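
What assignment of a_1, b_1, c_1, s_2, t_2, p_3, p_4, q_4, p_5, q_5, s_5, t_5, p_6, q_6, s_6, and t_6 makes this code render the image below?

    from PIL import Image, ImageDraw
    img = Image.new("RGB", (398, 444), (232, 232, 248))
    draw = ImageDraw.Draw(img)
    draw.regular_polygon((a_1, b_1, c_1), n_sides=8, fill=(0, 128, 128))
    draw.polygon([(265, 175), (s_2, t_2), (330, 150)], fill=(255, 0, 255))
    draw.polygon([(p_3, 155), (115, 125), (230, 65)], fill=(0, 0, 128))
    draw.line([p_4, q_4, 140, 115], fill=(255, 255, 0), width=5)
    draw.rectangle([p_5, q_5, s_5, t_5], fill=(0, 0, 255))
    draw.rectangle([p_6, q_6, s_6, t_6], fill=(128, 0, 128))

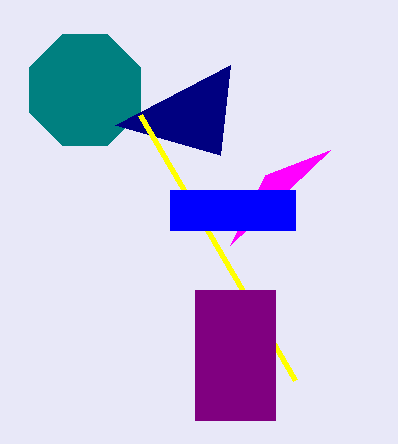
a_1 = 85
b_1 = 90
c_1 = 60
s_2 = 230
t_2 = 245
p_3 = 220
p_4 = 295
q_4 = 380
p_5 = 170
q_5 = 190
s_5 = 295
t_5 = 230
p_6 = 195
q_6 = 290
s_6 = 275
t_6 = 420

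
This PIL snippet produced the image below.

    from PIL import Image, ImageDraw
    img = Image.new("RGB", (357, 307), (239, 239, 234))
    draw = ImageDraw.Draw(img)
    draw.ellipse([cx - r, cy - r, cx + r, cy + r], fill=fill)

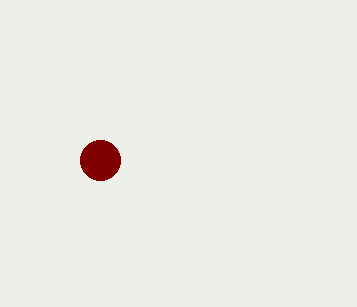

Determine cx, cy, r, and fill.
cx = 100; cy = 160; r = 20; fill = 'maroon'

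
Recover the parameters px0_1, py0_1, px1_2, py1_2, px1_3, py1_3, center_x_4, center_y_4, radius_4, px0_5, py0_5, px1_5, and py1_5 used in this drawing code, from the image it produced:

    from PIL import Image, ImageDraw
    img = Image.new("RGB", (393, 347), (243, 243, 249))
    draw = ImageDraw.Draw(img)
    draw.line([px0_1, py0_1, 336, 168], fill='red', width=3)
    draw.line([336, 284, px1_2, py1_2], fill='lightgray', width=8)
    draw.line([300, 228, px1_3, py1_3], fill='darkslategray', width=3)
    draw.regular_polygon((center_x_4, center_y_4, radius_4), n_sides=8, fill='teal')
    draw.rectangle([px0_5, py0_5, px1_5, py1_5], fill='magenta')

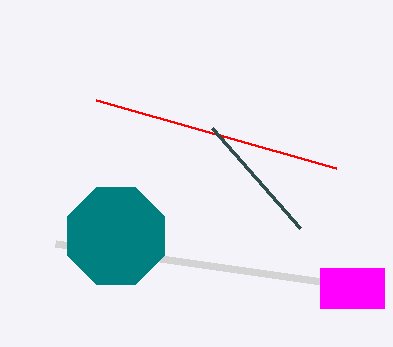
px0_1 = 96
py0_1 = 100
px1_2 = 56
py1_2 = 244
px1_3 = 212
py1_3 = 128
center_x_4 = 116
center_y_4 = 236
radius_4 = 52
px0_5 = 320
py0_5 = 268
px1_5 = 384
py1_5 = 308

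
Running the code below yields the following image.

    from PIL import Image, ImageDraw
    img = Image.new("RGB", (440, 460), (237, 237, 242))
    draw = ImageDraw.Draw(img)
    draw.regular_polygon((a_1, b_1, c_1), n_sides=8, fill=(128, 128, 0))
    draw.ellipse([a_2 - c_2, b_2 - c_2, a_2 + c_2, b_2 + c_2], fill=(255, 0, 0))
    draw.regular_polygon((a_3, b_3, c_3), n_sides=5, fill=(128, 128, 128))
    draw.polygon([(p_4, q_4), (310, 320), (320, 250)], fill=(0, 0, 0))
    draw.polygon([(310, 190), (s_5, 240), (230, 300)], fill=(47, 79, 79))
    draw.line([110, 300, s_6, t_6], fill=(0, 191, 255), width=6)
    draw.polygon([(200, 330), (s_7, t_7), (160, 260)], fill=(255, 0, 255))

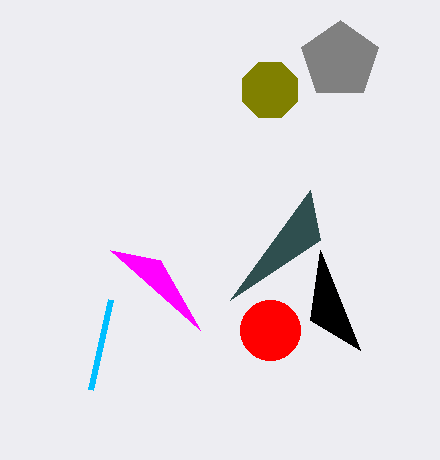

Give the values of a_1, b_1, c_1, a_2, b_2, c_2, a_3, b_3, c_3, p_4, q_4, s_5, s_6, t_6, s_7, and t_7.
a_1 = 270, b_1 = 90, c_1 = 30, a_2 = 270, b_2 = 330, c_2 = 30, a_3 = 340, b_3 = 60, c_3 = 40, p_4 = 360, q_4 = 350, s_5 = 320, s_6 = 90, t_6 = 390, s_7 = 110, t_7 = 250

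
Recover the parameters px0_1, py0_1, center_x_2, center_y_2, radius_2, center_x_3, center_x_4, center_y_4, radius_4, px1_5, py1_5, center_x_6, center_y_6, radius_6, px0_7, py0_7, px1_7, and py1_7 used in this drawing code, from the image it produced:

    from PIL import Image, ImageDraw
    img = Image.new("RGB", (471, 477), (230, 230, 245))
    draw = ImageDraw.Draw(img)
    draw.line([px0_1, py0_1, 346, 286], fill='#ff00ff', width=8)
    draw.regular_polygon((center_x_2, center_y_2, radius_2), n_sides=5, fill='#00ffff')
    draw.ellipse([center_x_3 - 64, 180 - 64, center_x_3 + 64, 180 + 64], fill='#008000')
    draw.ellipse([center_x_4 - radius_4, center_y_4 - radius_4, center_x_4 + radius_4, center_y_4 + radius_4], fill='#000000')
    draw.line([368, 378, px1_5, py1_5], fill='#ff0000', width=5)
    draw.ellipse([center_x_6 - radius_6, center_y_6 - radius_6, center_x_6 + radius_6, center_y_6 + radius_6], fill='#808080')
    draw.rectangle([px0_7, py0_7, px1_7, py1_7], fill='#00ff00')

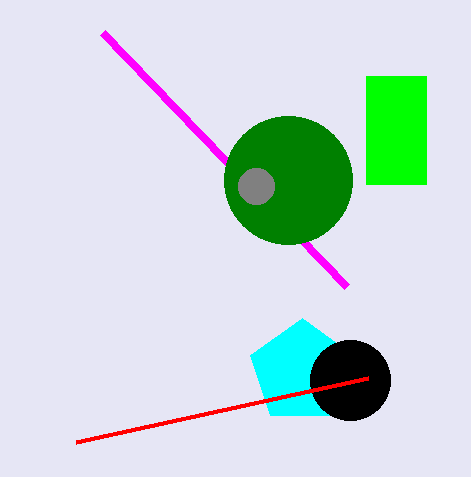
px0_1 = 102; py0_1 = 32; center_x_2 = 302; center_y_2 = 372; radius_2 = 54; center_x_3 = 288; center_x_4 = 350; center_y_4 = 380; radius_4 = 40; px1_5 = 76; py1_5 = 442; center_x_6 = 256; center_y_6 = 186; radius_6 = 18; px0_7 = 366; py0_7 = 76; px1_7 = 426; py1_7 = 184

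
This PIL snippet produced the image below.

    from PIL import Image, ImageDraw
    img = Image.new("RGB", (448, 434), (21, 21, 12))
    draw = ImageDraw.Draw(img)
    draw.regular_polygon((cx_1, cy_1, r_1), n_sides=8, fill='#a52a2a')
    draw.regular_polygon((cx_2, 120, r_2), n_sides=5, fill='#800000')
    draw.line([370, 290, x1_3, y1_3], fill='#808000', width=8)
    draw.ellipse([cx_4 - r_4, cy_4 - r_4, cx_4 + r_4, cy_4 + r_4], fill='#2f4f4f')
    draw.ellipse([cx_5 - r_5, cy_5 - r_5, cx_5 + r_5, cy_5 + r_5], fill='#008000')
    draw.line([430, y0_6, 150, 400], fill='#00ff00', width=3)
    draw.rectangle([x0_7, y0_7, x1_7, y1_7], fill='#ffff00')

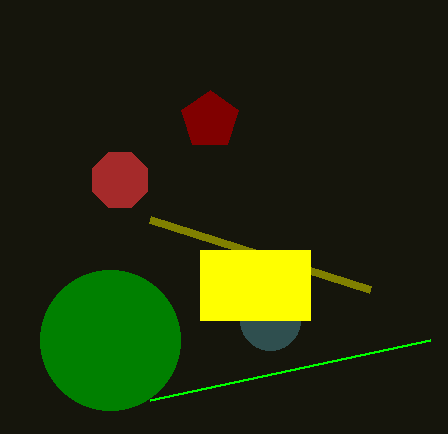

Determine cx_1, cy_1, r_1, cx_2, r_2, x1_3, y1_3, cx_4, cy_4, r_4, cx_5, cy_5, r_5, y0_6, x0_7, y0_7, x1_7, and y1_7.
cx_1 = 120; cy_1 = 180; r_1 = 30; cx_2 = 210; r_2 = 30; x1_3 = 150; y1_3 = 220; cx_4 = 270; cy_4 = 320; r_4 = 30; cx_5 = 110; cy_5 = 340; r_5 = 70; y0_6 = 340; x0_7 = 200; y0_7 = 250; x1_7 = 310; y1_7 = 320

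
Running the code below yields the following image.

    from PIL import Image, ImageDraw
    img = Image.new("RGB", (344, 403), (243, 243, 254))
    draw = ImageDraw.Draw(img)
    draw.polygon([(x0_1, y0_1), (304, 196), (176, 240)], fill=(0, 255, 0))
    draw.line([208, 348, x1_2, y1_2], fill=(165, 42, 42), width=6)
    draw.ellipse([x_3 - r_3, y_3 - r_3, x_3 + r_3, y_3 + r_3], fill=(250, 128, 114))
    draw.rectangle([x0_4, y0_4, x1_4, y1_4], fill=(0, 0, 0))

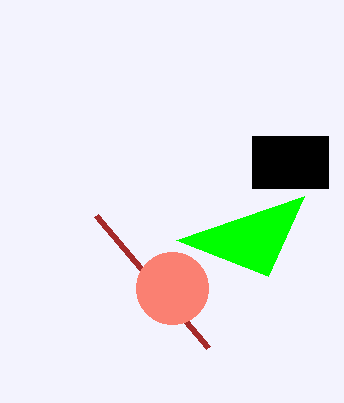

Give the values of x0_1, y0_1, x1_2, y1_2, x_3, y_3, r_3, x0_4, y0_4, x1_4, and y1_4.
x0_1 = 268, y0_1 = 276, x1_2 = 96, y1_2 = 216, x_3 = 172, y_3 = 288, r_3 = 36, x0_4 = 252, y0_4 = 136, x1_4 = 328, y1_4 = 188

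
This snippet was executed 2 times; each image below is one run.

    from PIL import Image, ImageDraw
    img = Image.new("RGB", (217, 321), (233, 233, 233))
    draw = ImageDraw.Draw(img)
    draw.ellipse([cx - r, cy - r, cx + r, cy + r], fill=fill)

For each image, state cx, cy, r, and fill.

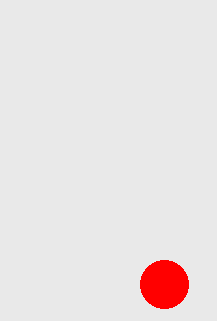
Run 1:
cx = 164, cy = 284, r = 24, fill = 'red'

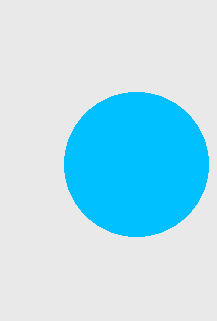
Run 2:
cx = 136, cy = 164, r = 72, fill = 'deepskyblue'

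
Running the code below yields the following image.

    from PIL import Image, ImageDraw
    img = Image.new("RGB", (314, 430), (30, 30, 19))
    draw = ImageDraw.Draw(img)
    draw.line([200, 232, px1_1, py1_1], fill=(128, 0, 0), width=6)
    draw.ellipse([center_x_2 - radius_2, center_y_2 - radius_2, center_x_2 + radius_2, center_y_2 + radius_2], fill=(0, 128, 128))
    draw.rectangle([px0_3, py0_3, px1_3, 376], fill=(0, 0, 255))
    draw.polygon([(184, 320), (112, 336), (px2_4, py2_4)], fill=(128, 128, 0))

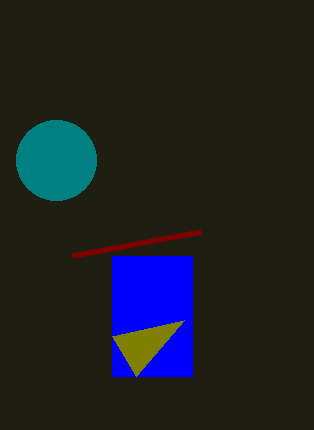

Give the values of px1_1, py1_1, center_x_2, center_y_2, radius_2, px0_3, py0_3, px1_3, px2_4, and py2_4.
px1_1 = 72
py1_1 = 256
center_x_2 = 56
center_y_2 = 160
radius_2 = 40
px0_3 = 112
py0_3 = 256
px1_3 = 192
px2_4 = 136
py2_4 = 376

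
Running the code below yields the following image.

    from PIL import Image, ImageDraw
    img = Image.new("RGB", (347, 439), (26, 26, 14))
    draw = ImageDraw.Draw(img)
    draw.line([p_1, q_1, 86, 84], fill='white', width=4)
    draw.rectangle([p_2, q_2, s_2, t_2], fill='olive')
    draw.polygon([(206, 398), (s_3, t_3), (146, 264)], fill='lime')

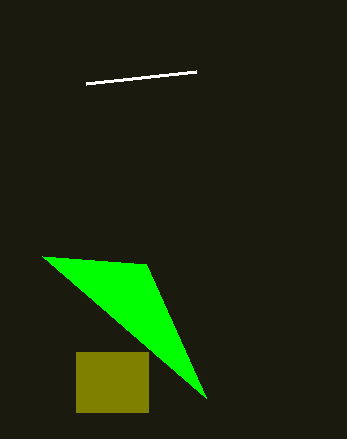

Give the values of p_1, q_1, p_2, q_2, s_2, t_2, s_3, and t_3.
p_1 = 196; q_1 = 72; p_2 = 76; q_2 = 352; s_2 = 148; t_2 = 412; s_3 = 42; t_3 = 256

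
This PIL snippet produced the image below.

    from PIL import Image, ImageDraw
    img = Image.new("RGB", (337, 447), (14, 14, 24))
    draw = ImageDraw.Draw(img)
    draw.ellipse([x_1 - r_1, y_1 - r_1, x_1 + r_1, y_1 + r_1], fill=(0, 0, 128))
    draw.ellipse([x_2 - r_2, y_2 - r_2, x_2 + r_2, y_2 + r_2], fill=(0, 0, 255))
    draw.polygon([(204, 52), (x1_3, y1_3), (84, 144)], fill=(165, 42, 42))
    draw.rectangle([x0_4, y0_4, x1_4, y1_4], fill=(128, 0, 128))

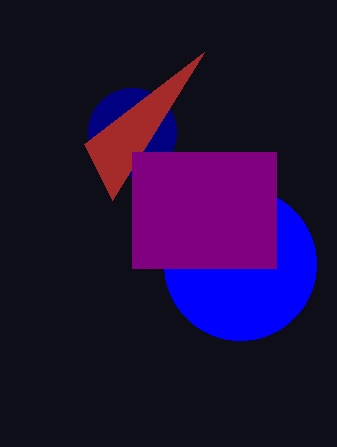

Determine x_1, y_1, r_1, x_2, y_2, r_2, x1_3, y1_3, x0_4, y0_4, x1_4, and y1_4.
x_1 = 132, y_1 = 132, r_1 = 44, x_2 = 240, y_2 = 264, r_2 = 76, x1_3 = 112, y1_3 = 200, x0_4 = 132, y0_4 = 152, x1_4 = 276, y1_4 = 268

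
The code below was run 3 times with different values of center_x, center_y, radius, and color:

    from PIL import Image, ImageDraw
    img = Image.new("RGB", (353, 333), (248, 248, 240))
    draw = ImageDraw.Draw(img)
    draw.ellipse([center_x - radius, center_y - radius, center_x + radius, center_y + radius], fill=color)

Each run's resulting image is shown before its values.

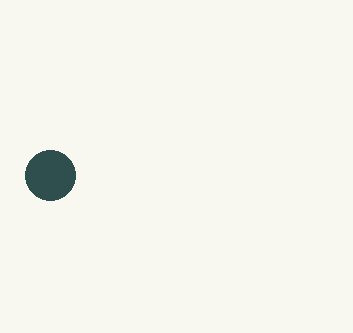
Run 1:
center_x = 50
center_y = 175
radius = 25
color = 'darkslategray'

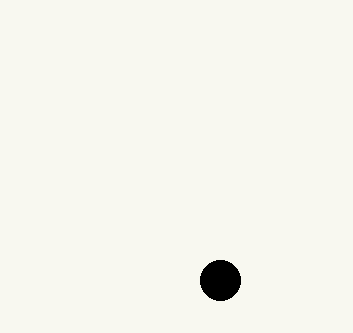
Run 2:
center_x = 220
center_y = 280
radius = 20
color = 'black'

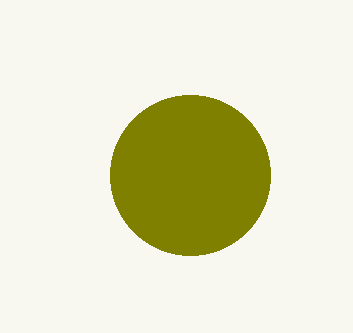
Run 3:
center_x = 190, center_y = 175, radius = 80, color = 'olive'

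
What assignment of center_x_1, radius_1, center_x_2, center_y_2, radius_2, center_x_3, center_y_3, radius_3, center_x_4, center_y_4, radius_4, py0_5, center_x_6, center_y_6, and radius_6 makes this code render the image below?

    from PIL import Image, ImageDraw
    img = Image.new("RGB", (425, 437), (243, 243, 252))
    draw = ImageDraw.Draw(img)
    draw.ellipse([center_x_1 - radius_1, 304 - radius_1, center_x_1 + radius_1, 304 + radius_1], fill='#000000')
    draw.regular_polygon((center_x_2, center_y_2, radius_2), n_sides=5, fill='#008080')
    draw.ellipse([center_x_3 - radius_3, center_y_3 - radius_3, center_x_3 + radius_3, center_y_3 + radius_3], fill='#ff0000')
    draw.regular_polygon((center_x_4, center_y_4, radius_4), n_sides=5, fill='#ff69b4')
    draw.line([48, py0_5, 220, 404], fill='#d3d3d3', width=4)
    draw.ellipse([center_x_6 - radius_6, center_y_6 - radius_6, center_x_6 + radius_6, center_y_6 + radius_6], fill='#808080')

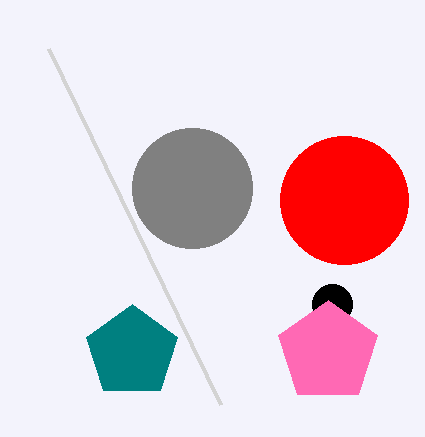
center_x_1 = 332, radius_1 = 20, center_x_2 = 132, center_y_2 = 352, radius_2 = 48, center_x_3 = 344, center_y_3 = 200, radius_3 = 64, center_x_4 = 328, center_y_4 = 352, radius_4 = 52, py0_5 = 48, center_x_6 = 192, center_y_6 = 188, radius_6 = 60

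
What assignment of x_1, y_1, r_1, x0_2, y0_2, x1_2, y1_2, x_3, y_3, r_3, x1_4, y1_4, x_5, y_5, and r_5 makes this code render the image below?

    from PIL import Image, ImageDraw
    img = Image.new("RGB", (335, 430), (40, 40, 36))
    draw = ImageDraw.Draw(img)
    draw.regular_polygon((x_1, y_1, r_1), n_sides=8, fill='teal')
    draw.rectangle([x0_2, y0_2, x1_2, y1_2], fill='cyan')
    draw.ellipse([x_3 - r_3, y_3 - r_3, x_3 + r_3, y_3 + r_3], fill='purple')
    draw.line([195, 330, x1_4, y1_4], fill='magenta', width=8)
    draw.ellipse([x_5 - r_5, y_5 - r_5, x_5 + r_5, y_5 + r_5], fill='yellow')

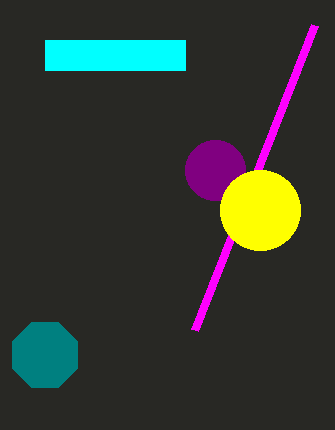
x_1 = 45; y_1 = 355; r_1 = 35; x0_2 = 45; y0_2 = 40; x1_2 = 185; y1_2 = 70; x_3 = 215; y_3 = 170; r_3 = 30; x1_4 = 315; y1_4 = 25; x_5 = 260; y_5 = 210; r_5 = 40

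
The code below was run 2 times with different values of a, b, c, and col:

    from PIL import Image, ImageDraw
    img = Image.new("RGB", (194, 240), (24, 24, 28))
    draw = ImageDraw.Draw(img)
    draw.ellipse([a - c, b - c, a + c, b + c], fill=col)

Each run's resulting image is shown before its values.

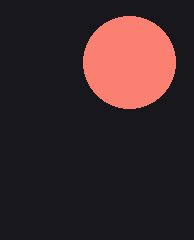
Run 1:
a = 129, b = 62, c = 46, col = 'salmon'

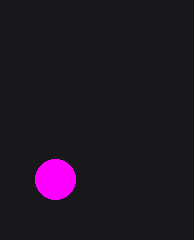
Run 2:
a = 55
b = 179
c = 20
col = 'magenta'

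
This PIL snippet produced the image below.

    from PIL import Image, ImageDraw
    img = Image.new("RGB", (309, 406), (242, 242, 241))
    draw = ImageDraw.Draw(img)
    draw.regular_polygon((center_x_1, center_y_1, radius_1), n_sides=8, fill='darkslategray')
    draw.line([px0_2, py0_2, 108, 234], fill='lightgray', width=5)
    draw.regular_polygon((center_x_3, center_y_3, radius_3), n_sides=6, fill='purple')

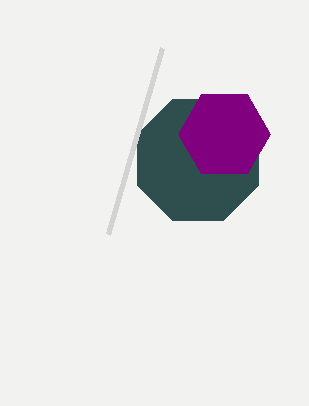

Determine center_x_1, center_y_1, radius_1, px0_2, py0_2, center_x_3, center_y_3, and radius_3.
center_x_1 = 198
center_y_1 = 160
radius_1 = 66
px0_2 = 162
py0_2 = 48
center_x_3 = 224
center_y_3 = 134
radius_3 = 46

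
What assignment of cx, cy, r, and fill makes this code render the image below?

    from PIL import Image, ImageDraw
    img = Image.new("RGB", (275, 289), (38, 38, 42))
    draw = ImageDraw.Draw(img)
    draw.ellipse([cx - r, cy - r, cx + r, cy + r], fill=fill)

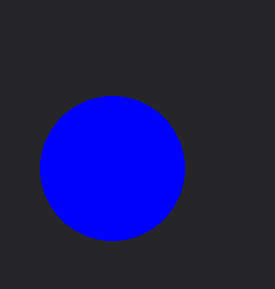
cx = 112, cy = 168, r = 72, fill = 'blue'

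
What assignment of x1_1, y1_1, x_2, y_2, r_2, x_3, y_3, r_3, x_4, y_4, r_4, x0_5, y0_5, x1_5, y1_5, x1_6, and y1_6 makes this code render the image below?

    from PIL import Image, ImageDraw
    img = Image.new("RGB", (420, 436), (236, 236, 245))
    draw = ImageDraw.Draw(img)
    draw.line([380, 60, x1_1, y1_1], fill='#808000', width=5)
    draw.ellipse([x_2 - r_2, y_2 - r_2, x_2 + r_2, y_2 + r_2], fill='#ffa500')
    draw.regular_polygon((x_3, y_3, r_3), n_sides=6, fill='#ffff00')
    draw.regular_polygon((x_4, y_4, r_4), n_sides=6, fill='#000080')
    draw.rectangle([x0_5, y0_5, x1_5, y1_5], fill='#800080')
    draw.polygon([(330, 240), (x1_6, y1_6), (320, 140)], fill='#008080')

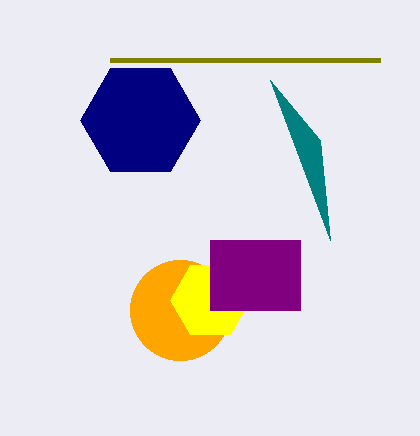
x1_1 = 110; y1_1 = 60; x_2 = 180; y_2 = 310; r_2 = 50; x_3 = 210; y_3 = 300; r_3 = 40; x_4 = 140; y_4 = 120; r_4 = 60; x0_5 = 210; y0_5 = 240; x1_5 = 300; y1_5 = 310; x1_6 = 270; y1_6 = 80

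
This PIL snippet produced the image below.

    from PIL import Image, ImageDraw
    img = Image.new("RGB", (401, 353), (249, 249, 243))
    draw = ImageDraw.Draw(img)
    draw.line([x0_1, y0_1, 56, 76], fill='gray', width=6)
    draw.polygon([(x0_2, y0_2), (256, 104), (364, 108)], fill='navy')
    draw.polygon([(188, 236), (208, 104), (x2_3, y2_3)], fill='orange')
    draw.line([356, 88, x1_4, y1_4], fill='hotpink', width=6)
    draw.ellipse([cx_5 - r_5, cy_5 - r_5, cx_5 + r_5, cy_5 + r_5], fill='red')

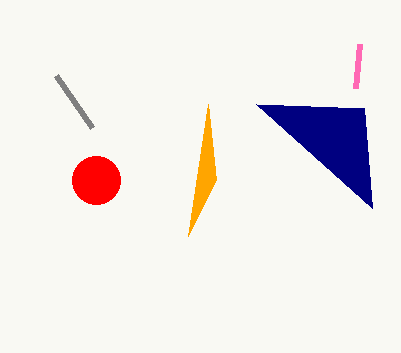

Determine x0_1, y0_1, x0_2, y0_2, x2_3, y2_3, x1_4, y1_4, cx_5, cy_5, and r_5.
x0_1 = 92
y0_1 = 128
x0_2 = 372
y0_2 = 208
x2_3 = 216
y2_3 = 180
x1_4 = 360
y1_4 = 44
cx_5 = 96
cy_5 = 180
r_5 = 24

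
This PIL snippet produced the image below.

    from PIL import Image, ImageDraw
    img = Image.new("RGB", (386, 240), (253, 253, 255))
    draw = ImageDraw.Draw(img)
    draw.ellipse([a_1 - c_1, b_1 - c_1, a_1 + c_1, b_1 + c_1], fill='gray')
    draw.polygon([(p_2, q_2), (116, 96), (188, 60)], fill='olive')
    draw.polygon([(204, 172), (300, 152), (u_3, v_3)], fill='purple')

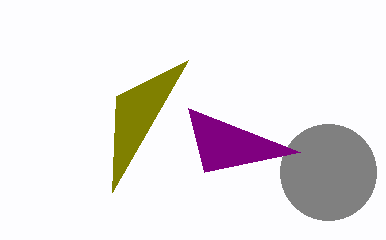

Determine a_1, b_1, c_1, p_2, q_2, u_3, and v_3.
a_1 = 328, b_1 = 172, c_1 = 48, p_2 = 112, q_2 = 192, u_3 = 188, v_3 = 108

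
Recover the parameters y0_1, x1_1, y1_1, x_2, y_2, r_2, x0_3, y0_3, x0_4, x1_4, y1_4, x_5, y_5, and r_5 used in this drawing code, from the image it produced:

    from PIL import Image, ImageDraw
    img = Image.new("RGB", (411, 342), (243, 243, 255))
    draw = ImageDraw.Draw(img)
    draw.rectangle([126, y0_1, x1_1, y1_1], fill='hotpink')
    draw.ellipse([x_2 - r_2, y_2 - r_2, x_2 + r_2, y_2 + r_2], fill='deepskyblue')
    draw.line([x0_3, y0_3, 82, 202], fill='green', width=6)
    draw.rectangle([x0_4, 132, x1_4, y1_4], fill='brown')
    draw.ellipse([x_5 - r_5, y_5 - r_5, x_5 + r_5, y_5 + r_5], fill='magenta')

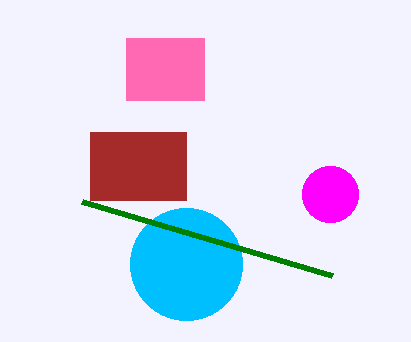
y0_1 = 38
x1_1 = 204
y1_1 = 100
x_2 = 186
y_2 = 264
r_2 = 56
x0_3 = 332
y0_3 = 276
x0_4 = 90
x1_4 = 186
y1_4 = 200
x_5 = 330
y_5 = 194
r_5 = 28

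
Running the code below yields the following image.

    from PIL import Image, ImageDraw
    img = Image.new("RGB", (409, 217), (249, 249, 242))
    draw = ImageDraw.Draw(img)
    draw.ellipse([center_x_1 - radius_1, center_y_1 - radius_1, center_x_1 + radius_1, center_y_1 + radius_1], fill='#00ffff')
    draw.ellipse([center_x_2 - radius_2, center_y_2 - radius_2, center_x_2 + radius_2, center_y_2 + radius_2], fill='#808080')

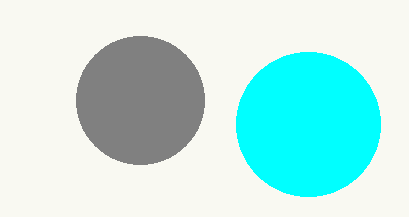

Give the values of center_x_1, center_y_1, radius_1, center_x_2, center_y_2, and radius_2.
center_x_1 = 308; center_y_1 = 124; radius_1 = 72; center_x_2 = 140; center_y_2 = 100; radius_2 = 64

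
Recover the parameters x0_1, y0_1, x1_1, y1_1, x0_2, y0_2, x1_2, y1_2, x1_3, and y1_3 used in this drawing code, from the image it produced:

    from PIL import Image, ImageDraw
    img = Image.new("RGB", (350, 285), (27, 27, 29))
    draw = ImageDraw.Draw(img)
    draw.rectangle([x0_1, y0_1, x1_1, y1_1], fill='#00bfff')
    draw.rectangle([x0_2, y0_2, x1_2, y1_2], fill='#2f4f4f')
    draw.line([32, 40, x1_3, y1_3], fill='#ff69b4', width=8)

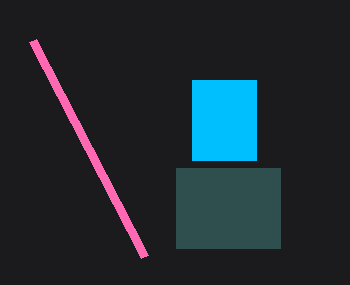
x0_1 = 192; y0_1 = 80; x1_1 = 256; y1_1 = 160; x0_2 = 176; y0_2 = 168; x1_2 = 280; y1_2 = 248; x1_3 = 144; y1_3 = 256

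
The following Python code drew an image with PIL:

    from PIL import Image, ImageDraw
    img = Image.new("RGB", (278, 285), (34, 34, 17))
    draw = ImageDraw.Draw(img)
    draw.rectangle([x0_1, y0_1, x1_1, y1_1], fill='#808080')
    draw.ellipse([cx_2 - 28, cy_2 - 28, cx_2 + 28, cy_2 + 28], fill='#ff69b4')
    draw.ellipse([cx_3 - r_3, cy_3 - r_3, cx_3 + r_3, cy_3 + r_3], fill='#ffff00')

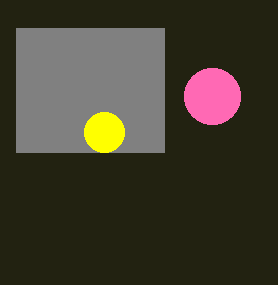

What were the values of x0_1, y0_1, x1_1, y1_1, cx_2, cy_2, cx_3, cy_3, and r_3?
x0_1 = 16; y0_1 = 28; x1_1 = 164; y1_1 = 152; cx_2 = 212; cy_2 = 96; cx_3 = 104; cy_3 = 132; r_3 = 20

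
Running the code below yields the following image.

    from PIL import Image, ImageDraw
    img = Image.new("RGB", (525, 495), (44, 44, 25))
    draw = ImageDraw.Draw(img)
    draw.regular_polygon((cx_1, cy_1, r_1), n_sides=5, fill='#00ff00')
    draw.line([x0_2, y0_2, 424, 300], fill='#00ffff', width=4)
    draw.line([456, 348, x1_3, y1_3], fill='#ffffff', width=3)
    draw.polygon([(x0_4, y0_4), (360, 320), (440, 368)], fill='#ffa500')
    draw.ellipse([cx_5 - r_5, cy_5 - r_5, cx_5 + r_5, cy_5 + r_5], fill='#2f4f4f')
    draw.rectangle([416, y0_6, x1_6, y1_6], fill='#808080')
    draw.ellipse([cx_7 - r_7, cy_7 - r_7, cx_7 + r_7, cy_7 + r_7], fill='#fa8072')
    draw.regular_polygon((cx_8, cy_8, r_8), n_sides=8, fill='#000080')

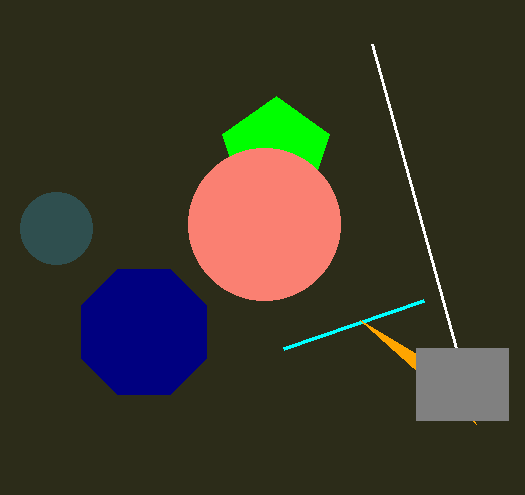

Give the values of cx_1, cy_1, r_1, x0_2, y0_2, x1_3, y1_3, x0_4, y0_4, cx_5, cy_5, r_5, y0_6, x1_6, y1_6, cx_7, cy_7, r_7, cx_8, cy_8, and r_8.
cx_1 = 276, cy_1 = 152, r_1 = 56, x0_2 = 284, y0_2 = 348, x1_3 = 372, y1_3 = 44, x0_4 = 476, y0_4 = 424, cx_5 = 56, cy_5 = 228, r_5 = 36, y0_6 = 348, x1_6 = 508, y1_6 = 420, cx_7 = 264, cy_7 = 224, r_7 = 76, cx_8 = 144, cy_8 = 332, r_8 = 68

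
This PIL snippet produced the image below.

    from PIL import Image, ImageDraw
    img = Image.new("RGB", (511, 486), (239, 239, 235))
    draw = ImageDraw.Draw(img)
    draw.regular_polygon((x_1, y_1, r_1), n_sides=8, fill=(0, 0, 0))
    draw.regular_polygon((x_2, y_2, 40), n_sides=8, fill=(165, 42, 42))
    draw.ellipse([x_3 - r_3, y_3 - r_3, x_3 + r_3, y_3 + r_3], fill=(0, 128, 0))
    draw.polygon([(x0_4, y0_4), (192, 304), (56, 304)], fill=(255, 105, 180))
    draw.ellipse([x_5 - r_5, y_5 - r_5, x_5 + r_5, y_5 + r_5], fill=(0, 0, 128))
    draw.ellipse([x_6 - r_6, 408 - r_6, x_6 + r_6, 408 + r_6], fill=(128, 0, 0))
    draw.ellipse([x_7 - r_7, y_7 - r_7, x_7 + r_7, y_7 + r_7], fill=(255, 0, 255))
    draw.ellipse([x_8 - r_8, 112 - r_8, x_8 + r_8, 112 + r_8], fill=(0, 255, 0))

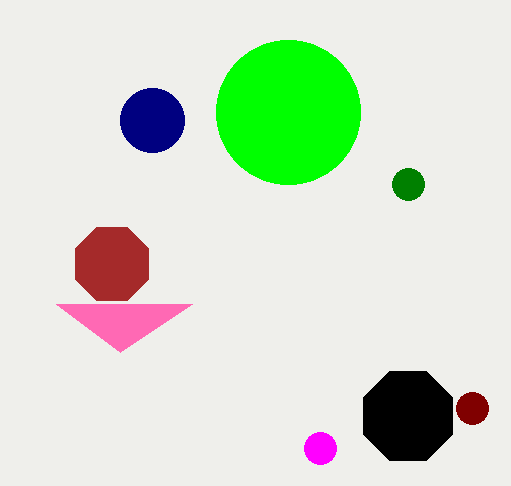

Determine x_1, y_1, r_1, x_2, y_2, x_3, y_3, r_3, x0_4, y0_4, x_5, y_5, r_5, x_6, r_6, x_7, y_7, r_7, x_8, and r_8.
x_1 = 408
y_1 = 416
r_1 = 48
x_2 = 112
y_2 = 264
x_3 = 408
y_3 = 184
r_3 = 16
x0_4 = 120
y0_4 = 352
x_5 = 152
y_5 = 120
r_5 = 32
x_6 = 472
r_6 = 16
x_7 = 320
y_7 = 448
r_7 = 16
x_8 = 288
r_8 = 72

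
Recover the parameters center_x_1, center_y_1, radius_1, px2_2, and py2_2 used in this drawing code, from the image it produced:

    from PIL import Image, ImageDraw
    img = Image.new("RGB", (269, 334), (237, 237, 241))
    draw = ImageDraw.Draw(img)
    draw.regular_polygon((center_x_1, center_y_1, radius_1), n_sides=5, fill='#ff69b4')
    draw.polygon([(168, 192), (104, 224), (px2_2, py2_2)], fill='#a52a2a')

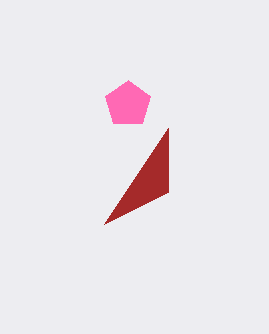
center_x_1 = 128
center_y_1 = 104
radius_1 = 24
px2_2 = 168
py2_2 = 128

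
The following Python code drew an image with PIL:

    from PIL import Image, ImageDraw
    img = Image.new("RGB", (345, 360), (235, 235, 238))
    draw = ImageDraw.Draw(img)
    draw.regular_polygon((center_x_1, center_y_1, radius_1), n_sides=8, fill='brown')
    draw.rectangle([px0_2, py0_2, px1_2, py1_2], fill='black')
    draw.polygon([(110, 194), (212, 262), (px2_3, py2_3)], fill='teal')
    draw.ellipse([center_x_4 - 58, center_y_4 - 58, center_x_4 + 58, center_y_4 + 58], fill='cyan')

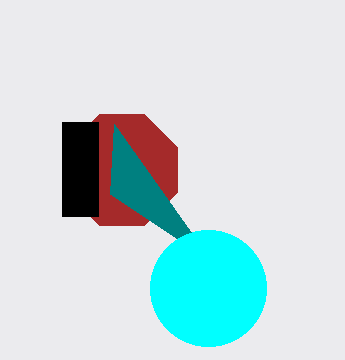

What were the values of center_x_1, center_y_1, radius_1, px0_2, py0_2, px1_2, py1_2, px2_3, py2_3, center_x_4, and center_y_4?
center_x_1 = 122, center_y_1 = 170, radius_1 = 60, px0_2 = 62, py0_2 = 122, px1_2 = 98, py1_2 = 216, px2_3 = 114, py2_3 = 124, center_x_4 = 208, center_y_4 = 288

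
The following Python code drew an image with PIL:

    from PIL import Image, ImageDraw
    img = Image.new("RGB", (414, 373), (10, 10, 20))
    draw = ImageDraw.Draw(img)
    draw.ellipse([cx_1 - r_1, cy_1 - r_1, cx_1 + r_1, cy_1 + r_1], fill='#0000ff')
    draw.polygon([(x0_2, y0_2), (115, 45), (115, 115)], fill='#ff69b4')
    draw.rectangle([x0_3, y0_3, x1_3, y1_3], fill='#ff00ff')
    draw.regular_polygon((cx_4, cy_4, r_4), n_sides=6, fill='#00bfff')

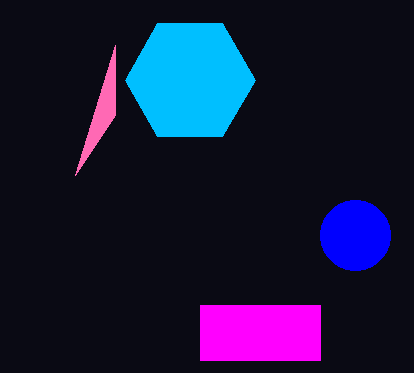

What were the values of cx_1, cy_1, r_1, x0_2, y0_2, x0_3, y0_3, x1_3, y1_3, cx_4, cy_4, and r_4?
cx_1 = 355, cy_1 = 235, r_1 = 35, x0_2 = 75, y0_2 = 175, x0_3 = 200, y0_3 = 305, x1_3 = 320, y1_3 = 360, cx_4 = 190, cy_4 = 80, r_4 = 65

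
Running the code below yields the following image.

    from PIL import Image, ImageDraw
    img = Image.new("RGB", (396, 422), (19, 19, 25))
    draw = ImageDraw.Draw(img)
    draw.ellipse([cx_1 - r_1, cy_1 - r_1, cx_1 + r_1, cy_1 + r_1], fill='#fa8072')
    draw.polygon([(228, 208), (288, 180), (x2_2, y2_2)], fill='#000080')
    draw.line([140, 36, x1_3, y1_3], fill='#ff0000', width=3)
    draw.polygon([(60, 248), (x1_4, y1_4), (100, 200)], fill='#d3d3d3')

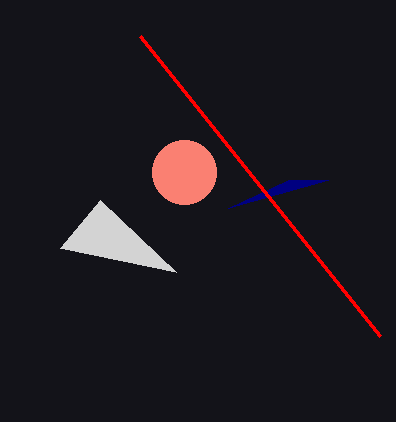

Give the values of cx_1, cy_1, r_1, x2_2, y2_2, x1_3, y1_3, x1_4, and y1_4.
cx_1 = 184, cy_1 = 172, r_1 = 32, x2_2 = 328, y2_2 = 180, x1_3 = 380, y1_3 = 336, x1_4 = 176, y1_4 = 272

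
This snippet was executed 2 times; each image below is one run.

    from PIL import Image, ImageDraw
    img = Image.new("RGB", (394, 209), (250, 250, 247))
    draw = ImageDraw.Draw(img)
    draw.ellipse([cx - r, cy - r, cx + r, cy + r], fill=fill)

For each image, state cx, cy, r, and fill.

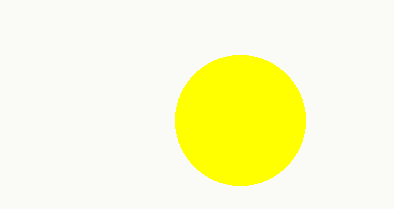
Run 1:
cx = 240, cy = 120, r = 65, fill = 'yellow'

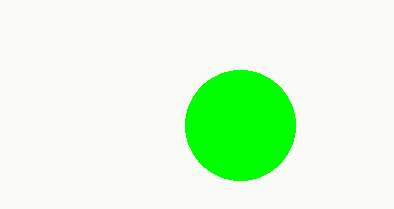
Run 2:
cx = 240
cy = 125
r = 55
fill = 'lime'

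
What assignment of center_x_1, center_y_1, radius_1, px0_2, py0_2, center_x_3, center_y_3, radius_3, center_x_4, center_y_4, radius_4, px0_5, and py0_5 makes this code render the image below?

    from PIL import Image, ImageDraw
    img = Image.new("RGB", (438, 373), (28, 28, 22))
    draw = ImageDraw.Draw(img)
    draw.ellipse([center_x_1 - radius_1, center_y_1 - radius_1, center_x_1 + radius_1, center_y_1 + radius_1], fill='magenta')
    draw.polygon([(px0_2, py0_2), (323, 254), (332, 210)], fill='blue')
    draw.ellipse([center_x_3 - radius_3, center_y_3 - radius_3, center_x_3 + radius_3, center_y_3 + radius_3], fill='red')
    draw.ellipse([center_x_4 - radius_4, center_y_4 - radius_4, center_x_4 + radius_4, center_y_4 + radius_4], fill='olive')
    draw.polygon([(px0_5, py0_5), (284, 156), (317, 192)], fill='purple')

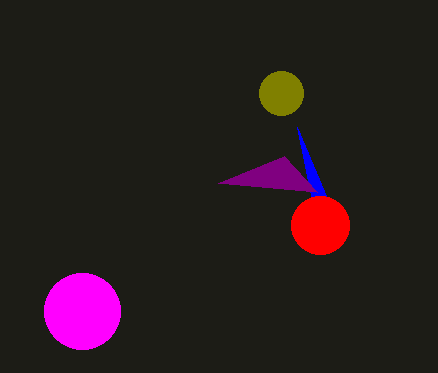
center_x_1 = 82, center_y_1 = 311, radius_1 = 38, px0_2 = 297, py0_2 = 127, center_x_3 = 320, center_y_3 = 225, radius_3 = 29, center_x_4 = 281, center_y_4 = 93, radius_4 = 22, px0_5 = 218, py0_5 = 183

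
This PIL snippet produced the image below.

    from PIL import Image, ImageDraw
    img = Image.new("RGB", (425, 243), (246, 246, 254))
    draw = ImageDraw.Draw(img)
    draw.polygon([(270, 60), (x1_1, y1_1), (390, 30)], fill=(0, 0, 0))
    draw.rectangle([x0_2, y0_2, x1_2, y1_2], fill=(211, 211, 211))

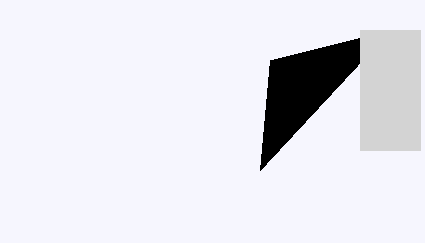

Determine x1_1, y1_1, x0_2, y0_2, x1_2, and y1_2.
x1_1 = 260; y1_1 = 170; x0_2 = 360; y0_2 = 30; x1_2 = 420; y1_2 = 150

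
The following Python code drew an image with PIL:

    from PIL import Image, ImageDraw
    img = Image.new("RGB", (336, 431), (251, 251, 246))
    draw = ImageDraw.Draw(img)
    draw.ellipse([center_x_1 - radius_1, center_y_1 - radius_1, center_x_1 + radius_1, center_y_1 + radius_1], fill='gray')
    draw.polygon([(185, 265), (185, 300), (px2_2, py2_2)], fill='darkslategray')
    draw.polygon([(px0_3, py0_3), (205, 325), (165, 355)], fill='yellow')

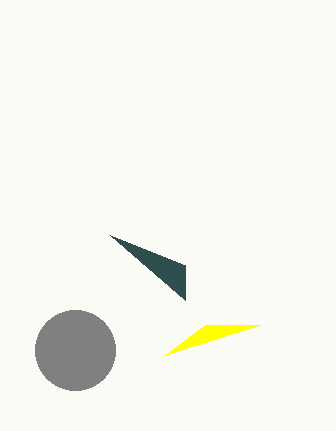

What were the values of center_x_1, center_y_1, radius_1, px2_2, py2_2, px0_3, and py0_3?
center_x_1 = 75; center_y_1 = 350; radius_1 = 40; px2_2 = 110; py2_2 = 235; px0_3 = 260; py0_3 = 325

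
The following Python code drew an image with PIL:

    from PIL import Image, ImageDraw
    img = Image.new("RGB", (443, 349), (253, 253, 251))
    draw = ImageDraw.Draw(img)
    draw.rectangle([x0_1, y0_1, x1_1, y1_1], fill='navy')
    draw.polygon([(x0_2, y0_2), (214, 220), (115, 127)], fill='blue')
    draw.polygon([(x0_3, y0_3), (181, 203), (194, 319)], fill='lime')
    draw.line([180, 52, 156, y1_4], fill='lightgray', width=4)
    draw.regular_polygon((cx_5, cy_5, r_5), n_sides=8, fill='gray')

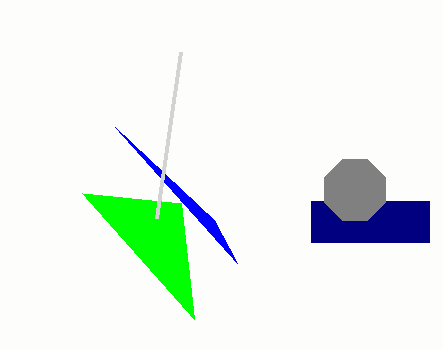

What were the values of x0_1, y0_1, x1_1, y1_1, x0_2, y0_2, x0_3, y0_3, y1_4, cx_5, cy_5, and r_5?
x0_1 = 311
y0_1 = 201
x1_1 = 429
y1_1 = 242
x0_2 = 237
y0_2 = 263
x0_3 = 82
y0_3 = 193
y1_4 = 218
cx_5 = 355
cy_5 = 190
r_5 = 33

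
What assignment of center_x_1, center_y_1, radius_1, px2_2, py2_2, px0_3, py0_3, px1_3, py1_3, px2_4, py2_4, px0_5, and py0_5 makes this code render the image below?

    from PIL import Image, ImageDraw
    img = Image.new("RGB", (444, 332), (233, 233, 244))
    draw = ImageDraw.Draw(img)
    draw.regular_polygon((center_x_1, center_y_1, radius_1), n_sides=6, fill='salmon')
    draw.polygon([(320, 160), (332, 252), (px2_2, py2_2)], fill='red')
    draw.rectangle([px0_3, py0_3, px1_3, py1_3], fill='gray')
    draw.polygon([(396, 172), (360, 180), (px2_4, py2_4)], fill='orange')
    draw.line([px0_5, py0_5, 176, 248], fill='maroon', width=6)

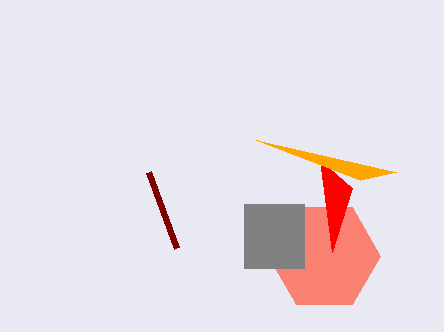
center_x_1 = 324, center_y_1 = 256, radius_1 = 56, px2_2 = 352, py2_2 = 188, px0_3 = 244, py0_3 = 204, px1_3 = 304, py1_3 = 268, px2_4 = 256, py2_4 = 140, px0_5 = 148, py0_5 = 172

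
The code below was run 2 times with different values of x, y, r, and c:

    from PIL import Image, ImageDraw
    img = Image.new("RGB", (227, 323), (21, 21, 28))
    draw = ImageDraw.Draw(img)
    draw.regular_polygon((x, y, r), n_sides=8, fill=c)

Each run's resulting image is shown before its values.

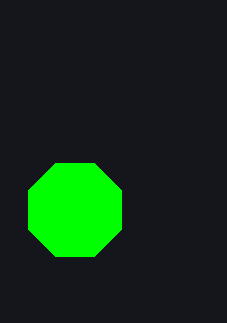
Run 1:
x = 75; y = 210; r = 50; c = 'lime'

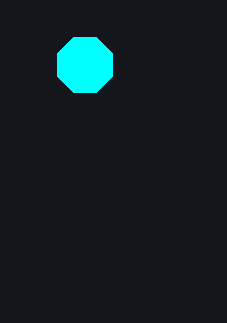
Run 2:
x = 85; y = 65; r = 30; c = 'cyan'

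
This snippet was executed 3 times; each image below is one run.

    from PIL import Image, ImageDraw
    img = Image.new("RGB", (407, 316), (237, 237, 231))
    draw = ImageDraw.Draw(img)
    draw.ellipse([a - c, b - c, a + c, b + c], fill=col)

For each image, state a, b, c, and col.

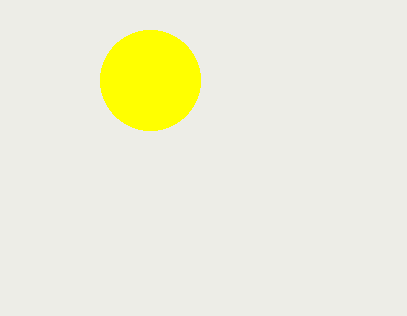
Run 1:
a = 150; b = 80; c = 50; col = 'yellow'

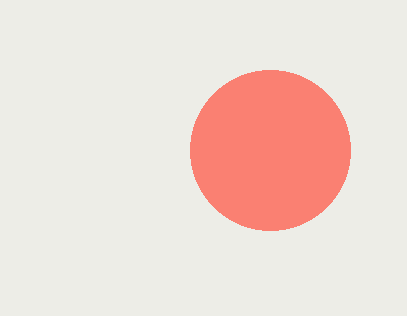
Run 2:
a = 270, b = 150, c = 80, col = 'salmon'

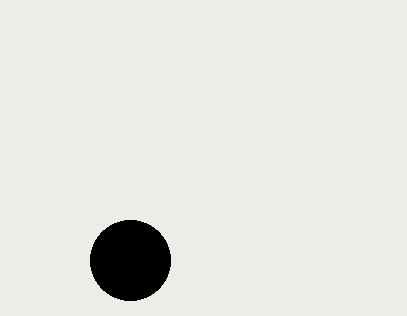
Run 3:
a = 130; b = 260; c = 40; col = 'black'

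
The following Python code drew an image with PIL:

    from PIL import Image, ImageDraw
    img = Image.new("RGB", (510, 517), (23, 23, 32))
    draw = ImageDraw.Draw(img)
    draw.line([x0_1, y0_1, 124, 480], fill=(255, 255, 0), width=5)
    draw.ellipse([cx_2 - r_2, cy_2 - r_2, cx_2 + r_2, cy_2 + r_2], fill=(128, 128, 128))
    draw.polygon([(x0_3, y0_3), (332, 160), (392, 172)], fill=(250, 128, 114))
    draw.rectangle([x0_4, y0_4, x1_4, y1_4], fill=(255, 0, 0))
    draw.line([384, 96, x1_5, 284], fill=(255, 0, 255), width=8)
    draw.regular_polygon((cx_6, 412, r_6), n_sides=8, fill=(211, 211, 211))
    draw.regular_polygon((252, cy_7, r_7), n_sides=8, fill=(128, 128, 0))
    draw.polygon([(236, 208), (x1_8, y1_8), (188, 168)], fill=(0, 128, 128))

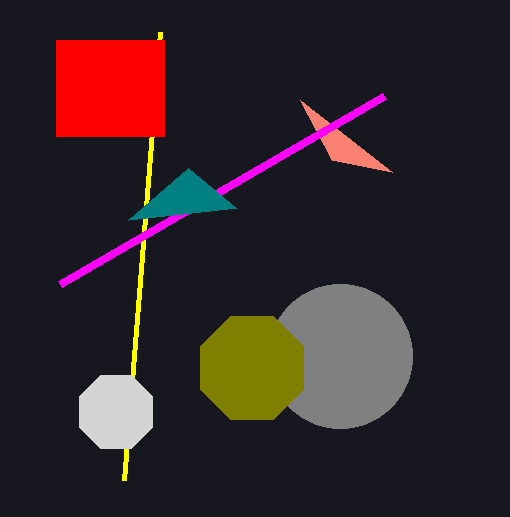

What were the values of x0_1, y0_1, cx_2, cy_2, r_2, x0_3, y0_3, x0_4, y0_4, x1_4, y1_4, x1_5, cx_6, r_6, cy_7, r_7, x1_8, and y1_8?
x0_1 = 160; y0_1 = 32; cx_2 = 340; cy_2 = 356; r_2 = 72; x0_3 = 300; y0_3 = 100; x0_4 = 56; y0_4 = 40; x1_4 = 164; y1_4 = 136; x1_5 = 60; cx_6 = 116; r_6 = 40; cy_7 = 368; r_7 = 56; x1_8 = 128; y1_8 = 220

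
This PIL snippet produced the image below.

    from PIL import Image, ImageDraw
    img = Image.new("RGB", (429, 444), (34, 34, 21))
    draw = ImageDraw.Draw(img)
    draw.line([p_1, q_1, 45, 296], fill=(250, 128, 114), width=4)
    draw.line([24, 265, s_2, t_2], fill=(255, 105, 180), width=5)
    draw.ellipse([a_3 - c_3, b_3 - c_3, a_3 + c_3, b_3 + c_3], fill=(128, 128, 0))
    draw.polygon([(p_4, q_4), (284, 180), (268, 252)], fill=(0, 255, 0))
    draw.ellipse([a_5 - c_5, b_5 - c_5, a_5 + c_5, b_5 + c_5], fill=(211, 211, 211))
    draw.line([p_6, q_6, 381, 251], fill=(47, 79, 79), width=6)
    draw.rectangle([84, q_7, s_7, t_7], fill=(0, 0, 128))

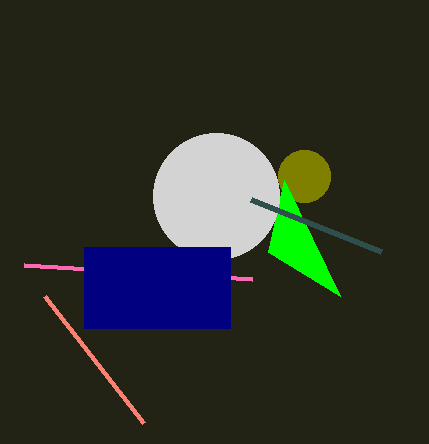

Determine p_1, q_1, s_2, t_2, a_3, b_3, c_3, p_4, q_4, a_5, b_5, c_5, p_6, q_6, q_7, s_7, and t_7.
p_1 = 144, q_1 = 423, s_2 = 252, t_2 = 279, a_3 = 304, b_3 = 176, c_3 = 26, p_4 = 340, q_4 = 296, a_5 = 216, b_5 = 196, c_5 = 63, p_6 = 251, q_6 = 199, q_7 = 247, s_7 = 230, t_7 = 328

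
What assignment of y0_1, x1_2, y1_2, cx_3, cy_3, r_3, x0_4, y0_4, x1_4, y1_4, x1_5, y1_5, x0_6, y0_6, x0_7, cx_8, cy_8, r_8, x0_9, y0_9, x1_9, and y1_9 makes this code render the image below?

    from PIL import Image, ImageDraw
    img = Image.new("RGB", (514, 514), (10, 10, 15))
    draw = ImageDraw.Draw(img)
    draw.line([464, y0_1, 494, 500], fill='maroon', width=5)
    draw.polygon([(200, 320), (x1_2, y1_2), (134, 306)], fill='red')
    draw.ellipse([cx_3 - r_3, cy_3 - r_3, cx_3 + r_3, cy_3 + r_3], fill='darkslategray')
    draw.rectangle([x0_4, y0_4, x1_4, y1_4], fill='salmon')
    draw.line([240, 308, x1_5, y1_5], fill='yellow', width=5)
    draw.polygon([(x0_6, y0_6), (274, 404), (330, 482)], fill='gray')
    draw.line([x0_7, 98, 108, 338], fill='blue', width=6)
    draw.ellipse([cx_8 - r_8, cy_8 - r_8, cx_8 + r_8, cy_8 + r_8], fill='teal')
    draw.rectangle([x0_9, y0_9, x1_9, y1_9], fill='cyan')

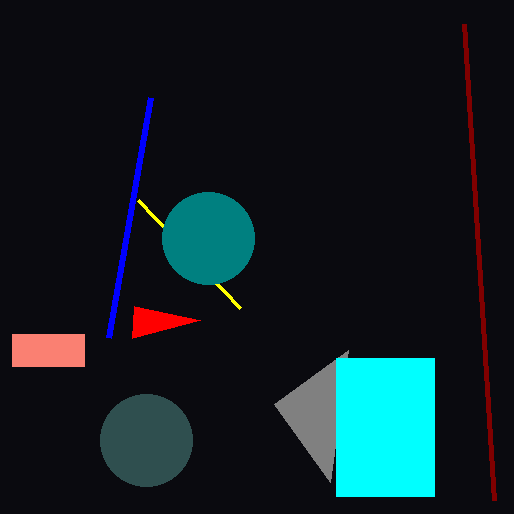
y0_1 = 24
x1_2 = 132
y1_2 = 338
cx_3 = 146
cy_3 = 440
r_3 = 46
x0_4 = 12
y0_4 = 334
x1_4 = 84
y1_4 = 366
x1_5 = 138
y1_5 = 200
x0_6 = 348
y0_6 = 350
x0_7 = 150
cx_8 = 208
cy_8 = 238
r_8 = 46
x0_9 = 336
y0_9 = 358
x1_9 = 434
y1_9 = 496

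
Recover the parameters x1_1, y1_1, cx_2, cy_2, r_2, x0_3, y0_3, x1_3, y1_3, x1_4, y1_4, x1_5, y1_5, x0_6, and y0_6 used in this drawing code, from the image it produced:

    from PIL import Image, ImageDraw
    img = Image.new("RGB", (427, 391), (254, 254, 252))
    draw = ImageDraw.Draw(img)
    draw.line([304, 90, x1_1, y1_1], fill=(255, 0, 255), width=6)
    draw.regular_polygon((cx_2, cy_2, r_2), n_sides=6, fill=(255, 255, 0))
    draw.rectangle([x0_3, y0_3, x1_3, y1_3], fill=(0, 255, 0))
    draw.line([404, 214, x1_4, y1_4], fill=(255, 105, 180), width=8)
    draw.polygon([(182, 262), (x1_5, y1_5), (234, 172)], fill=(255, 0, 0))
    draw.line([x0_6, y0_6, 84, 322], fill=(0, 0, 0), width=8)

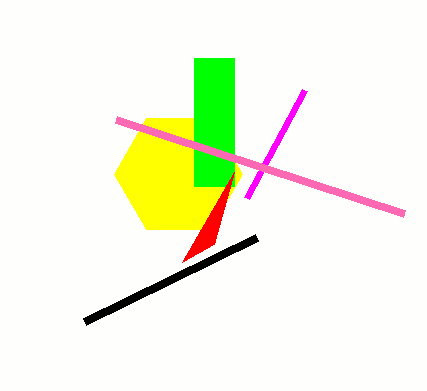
x1_1 = 246
y1_1 = 198
cx_2 = 178
cy_2 = 174
r_2 = 64
x0_3 = 194
y0_3 = 58
x1_3 = 234
y1_3 = 186
x1_4 = 116
y1_4 = 120
x1_5 = 214
y1_5 = 244
x0_6 = 256
y0_6 = 238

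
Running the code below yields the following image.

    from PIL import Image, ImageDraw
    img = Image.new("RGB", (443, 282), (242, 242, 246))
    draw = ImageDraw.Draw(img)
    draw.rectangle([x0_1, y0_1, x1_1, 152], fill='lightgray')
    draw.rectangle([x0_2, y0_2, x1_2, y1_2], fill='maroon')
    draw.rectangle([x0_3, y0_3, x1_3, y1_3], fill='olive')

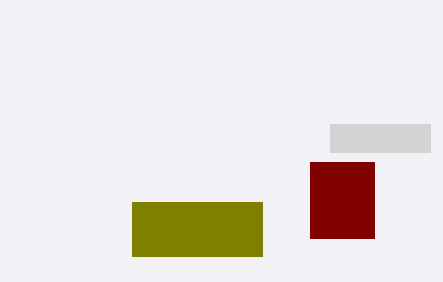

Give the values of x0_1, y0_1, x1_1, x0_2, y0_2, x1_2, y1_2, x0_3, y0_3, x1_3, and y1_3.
x0_1 = 330, y0_1 = 124, x1_1 = 430, x0_2 = 310, y0_2 = 162, x1_2 = 374, y1_2 = 238, x0_3 = 132, y0_3 = 202, x1_3 = 262, y1_3 = 256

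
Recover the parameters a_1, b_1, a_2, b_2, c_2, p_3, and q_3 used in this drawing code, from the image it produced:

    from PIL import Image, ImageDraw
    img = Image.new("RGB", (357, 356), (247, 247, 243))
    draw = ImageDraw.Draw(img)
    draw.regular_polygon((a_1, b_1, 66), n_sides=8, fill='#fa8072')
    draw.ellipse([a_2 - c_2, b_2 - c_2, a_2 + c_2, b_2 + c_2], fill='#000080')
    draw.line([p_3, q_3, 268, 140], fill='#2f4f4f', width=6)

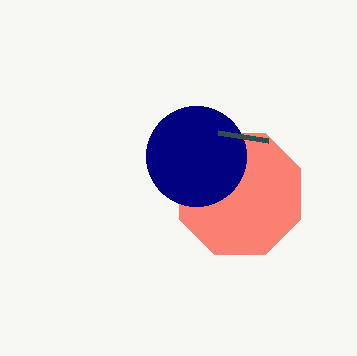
a_1 = 240; b_1 = 194; a_2 = 196; b_2 = 156; c_2 = 50; p_3 = 218; q_3 = 132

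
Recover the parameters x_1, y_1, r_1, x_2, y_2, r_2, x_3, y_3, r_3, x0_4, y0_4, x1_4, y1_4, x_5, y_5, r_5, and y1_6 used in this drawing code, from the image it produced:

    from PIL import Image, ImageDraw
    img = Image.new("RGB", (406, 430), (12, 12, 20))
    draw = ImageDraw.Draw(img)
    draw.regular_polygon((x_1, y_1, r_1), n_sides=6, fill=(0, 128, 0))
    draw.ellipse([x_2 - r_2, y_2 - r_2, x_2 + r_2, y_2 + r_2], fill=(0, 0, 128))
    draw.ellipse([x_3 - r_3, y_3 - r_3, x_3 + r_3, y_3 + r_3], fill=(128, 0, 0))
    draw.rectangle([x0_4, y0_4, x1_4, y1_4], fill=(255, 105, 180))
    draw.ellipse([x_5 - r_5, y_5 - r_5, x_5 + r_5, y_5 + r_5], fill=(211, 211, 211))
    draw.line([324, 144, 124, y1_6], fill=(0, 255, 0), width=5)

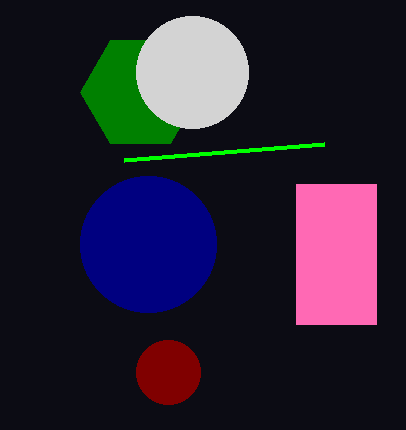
x_1 = 140, y_1 = 92, r_1 = 60, x_2 = 148, y_2 = 244, r_2 = 68, x_3 = 168, y_3 = 372, r_3 = 32, x0_4 = 296, y0_4 = 184, x1_4 = 376, y1_4 = 324, x_5 = 192, y_5 = 72, r_5 = 56, y1_6 = 160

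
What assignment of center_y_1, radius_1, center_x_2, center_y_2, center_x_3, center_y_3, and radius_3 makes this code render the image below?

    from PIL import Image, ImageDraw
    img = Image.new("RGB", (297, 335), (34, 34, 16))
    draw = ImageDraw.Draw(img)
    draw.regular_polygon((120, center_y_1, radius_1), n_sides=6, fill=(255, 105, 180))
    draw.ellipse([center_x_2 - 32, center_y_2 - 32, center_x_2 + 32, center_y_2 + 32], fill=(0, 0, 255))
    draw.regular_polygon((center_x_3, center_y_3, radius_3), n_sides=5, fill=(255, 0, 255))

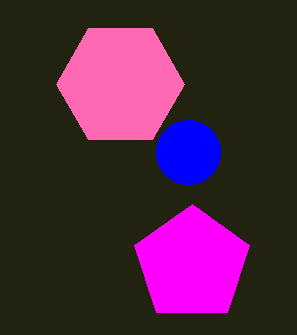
center_y_1 = 84; radius_1 = 64; center_x_2 = 188; center_y_2 = 152; center_x_3 = 192; center_y_3 = 264; radius_3 = 60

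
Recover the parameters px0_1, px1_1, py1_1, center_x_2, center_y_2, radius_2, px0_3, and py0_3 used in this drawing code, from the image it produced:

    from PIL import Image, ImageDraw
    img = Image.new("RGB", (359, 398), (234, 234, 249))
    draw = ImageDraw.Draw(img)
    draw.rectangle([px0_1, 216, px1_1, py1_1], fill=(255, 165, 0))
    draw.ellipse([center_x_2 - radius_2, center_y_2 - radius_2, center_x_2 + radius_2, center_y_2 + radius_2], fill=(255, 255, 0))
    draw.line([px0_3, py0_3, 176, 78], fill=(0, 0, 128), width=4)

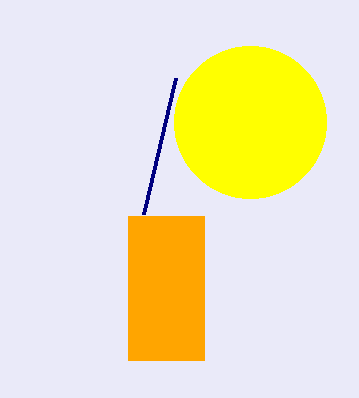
px0_1 = 128
px1_1 = 204
py1_1 = 360
center_x_2 = 250
center_y_2 = 122
radius_2 = 76
px0_3 = 144
py0_3 = 214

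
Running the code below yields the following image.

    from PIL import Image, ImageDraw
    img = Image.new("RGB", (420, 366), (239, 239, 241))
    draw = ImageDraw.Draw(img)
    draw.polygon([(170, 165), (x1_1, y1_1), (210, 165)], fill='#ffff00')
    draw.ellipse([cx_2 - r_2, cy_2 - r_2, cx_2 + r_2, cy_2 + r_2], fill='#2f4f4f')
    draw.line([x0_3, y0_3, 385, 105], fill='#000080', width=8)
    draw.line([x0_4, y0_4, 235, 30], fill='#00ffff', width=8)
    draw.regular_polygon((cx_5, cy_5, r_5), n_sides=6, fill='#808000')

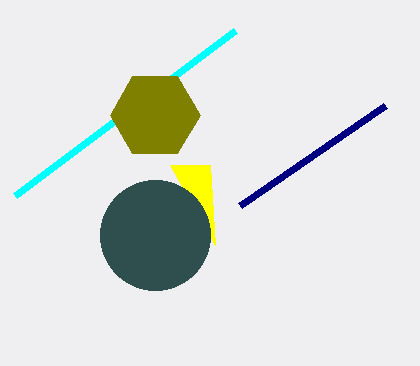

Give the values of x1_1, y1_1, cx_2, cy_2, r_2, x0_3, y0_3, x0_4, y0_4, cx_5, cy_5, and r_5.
x1_1 = 215
y1_1 = 245
cx_2 = 155
cy_2 = 235
r_2 = 55
x0_3 = 240
y0_3 = 205
x0_4 = 15
y0_4 = 195
cx_5 = 155
cy_5 = 115
r_5 = 45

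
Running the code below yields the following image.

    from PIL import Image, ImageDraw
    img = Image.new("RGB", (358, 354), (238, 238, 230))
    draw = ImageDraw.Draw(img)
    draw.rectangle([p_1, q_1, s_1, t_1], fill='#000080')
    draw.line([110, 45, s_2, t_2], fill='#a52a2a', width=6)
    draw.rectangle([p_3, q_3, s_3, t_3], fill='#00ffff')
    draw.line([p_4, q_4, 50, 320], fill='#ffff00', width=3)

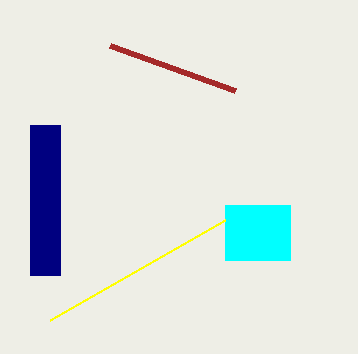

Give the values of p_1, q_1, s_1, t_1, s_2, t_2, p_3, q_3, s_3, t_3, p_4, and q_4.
p_1 = 30; q_1 = 125; s_1 = 60; t_1 = 275; s_2 = 235; t_2 = 90; p_3 = 225; q_3 = 205; s_3 = 290; t_3 = 260; p_4 = 225; q_4 = 220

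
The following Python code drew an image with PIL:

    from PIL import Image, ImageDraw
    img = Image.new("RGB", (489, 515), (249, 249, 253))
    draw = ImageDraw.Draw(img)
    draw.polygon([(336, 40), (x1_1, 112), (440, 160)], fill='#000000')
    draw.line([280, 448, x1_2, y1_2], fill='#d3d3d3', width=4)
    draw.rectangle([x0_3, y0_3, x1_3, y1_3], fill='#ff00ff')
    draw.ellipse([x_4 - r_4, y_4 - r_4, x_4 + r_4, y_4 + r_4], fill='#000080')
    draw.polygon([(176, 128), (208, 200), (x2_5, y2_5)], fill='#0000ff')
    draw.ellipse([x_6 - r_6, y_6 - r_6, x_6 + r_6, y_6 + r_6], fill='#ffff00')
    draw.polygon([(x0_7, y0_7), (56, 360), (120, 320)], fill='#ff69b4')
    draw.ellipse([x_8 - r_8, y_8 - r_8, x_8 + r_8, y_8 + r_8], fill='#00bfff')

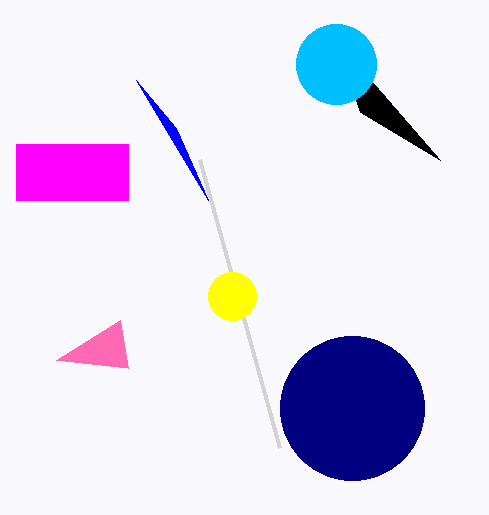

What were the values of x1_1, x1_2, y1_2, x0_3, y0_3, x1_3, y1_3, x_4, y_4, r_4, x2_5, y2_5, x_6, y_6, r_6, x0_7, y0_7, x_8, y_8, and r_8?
x1_1 = 360, x1_2 = 200, y1_2 = 160, x0_3 = 16, y0_3 = 144, x1_3 = 128, y1_3 = 200, x_4 = 352, y_4 = 408, r_4 = 72, x2_5 = 136, y2_5 = 80, x_6 = 232, y_6 = 296, r_6 = 24, x0_7 = 128, y0_7 = 368, x_8 = 336, y_8 = 64, r_8 = 40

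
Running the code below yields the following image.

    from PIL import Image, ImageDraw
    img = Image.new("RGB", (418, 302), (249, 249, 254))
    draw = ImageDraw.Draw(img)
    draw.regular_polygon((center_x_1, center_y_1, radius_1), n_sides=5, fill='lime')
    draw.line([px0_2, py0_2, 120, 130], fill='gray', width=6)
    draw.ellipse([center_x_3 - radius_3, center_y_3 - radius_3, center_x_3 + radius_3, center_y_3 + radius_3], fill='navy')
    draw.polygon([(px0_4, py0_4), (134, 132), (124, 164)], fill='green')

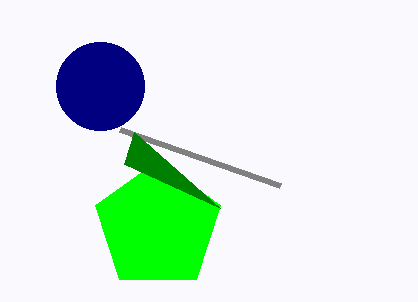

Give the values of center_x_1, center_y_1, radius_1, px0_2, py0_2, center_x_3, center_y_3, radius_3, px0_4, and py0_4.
center_x_1 = 158; center_y_1 = 226; radius_1 = 66; px0_2 = 280; py0_2 = 186; center_x_3 = 100; center_y_3 = 86; radius_3 = 44; px0_4 = 220; py0_4 = 208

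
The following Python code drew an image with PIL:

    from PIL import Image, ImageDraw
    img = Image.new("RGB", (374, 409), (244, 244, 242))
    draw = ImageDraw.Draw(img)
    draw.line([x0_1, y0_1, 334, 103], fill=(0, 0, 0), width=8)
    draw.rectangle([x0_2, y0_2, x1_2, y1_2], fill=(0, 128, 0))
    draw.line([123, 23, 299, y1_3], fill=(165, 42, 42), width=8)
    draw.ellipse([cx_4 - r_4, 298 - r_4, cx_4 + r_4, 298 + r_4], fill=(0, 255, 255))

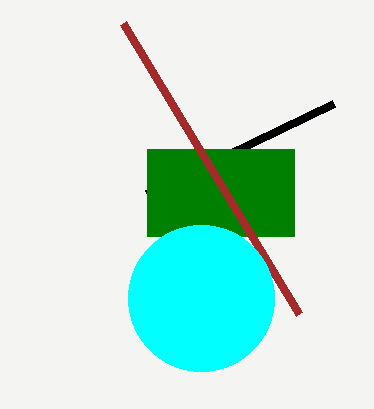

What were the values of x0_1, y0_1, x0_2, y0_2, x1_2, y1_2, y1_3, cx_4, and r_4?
x0_1 = 147
y0_1 = 193
x0_2 = 147
y0_2 = 149
x1_2 = 294
y1_2 = 236
y1_3 = 314
cx_4 = 201
r_4 = 73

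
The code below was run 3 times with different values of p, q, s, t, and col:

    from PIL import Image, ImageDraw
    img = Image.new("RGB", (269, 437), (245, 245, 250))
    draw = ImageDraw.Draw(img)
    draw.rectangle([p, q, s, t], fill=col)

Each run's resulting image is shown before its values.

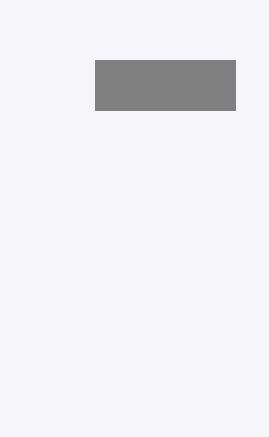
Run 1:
p = 95, q = 60, s = 235, t = 110, col = 'gray'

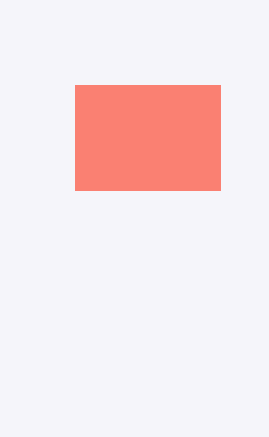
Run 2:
p = 75
q = 85
s = 220
t = 190
col = 'salmon'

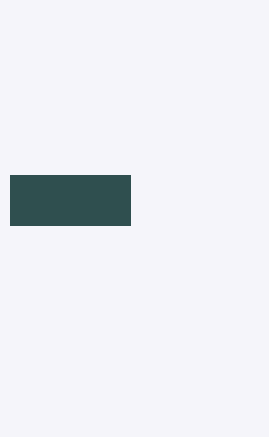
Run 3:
p = 10, q = 175, s = 130, t = 225, col = 'darkslategray'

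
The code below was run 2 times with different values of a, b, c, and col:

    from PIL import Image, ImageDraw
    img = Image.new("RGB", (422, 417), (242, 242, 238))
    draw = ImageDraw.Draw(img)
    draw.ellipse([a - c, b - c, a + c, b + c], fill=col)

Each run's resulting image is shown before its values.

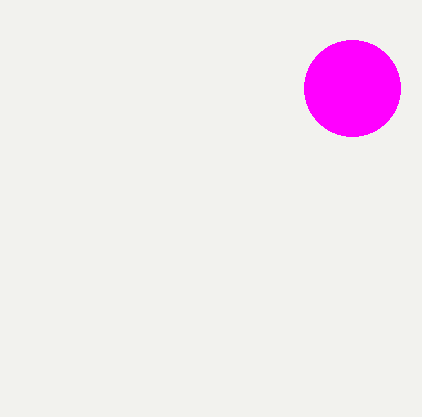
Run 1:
a = 352; b = 88; c = 48; col = 'magenta'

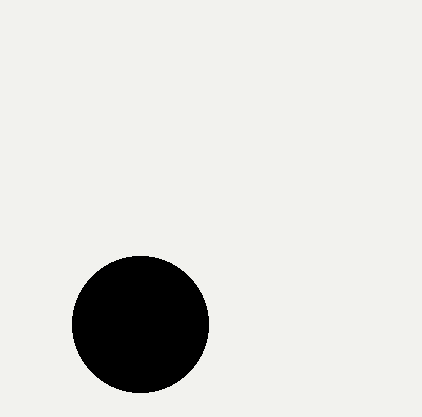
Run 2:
a = 140
b = 324
c = 68
col = 'black'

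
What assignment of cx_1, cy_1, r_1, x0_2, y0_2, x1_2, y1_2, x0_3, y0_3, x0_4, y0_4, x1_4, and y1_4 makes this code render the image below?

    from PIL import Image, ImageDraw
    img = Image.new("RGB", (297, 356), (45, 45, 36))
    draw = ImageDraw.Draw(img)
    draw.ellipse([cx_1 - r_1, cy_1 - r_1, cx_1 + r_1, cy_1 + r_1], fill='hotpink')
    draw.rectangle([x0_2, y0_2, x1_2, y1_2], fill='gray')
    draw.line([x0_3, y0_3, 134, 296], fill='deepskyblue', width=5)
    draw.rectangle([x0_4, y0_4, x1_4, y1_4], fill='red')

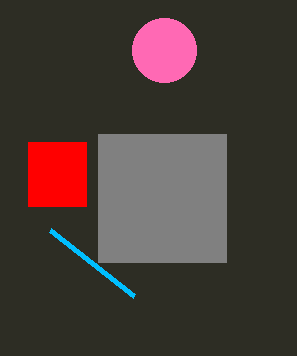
cx_1 = 164, cy_1 = 50, r_1 = 32, x0_2 = 98, y0_2 = 134, x1_2 = 226, y1_2 = 262, x0_3 = 50, y0_3 = 230, x0_4 = 28, y0_4 = 142, x1_4 = 86, y1_4 = 206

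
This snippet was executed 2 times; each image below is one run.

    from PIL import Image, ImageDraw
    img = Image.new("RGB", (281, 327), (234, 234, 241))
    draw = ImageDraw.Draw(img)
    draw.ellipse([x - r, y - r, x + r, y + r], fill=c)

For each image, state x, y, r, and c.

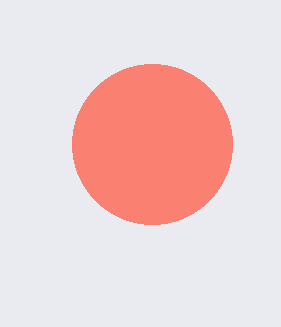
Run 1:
x = 152
y = 144
r = 80
c = 'salmon'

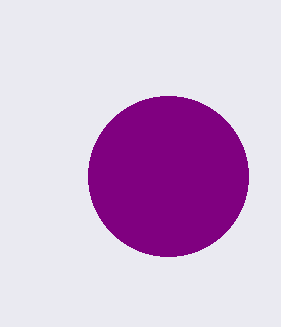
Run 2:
x = 168
y = 176
r = 80
c = 'purple'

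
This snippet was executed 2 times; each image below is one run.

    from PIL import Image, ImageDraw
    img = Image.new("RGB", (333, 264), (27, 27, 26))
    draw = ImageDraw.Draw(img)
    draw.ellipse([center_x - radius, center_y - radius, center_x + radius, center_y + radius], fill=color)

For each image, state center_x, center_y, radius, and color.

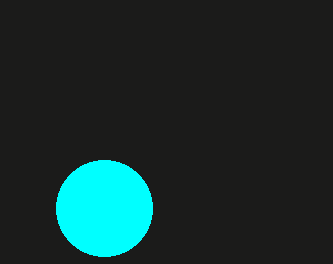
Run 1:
center_x = 104; center_y = 208; radius = 48; color = 'cyan'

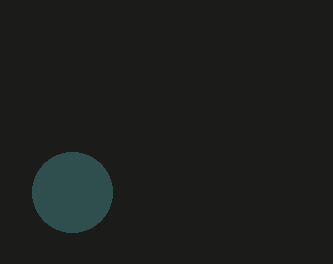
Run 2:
center_x = 72
center_y = 192
radius = 40
color = 'darkslategray'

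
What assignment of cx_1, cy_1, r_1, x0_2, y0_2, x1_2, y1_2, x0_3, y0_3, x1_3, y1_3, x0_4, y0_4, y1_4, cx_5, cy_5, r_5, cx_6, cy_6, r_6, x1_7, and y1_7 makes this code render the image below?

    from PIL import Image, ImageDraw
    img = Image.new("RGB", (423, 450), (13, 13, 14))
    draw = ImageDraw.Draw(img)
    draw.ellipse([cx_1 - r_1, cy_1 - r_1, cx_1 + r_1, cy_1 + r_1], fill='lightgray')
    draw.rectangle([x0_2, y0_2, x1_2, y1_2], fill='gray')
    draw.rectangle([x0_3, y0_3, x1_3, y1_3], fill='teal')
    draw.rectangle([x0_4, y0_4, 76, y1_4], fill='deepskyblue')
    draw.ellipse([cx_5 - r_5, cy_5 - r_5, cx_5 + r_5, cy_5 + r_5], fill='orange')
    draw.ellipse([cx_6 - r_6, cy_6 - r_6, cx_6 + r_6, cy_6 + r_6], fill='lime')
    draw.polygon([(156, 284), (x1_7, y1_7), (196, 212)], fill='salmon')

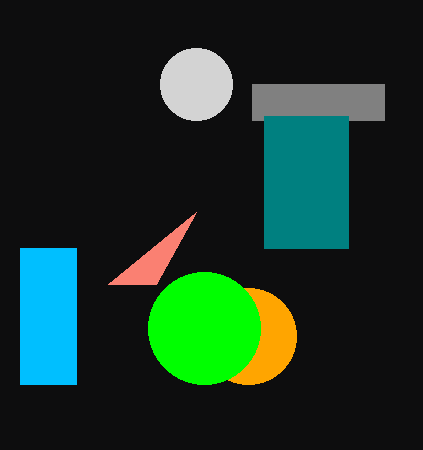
cx_1 = 196, cy_1 = 84, r_1 = 36, x0_2 = 252, y0_2 = 84, x1_2 = 384, y1_2 = 120, x0_3 = 264, y0_3 = 116, x1_3 = 348, y1_3 = 248, x0_4 = 20, y0_4 = 248, y1_4 = 384, cx_5 = 248, cy_5 = 336, r_5 = 48, cx_6 = 204, cy_6 = 328, r_6 = 56, x1_7 = 108, y1_7 = 284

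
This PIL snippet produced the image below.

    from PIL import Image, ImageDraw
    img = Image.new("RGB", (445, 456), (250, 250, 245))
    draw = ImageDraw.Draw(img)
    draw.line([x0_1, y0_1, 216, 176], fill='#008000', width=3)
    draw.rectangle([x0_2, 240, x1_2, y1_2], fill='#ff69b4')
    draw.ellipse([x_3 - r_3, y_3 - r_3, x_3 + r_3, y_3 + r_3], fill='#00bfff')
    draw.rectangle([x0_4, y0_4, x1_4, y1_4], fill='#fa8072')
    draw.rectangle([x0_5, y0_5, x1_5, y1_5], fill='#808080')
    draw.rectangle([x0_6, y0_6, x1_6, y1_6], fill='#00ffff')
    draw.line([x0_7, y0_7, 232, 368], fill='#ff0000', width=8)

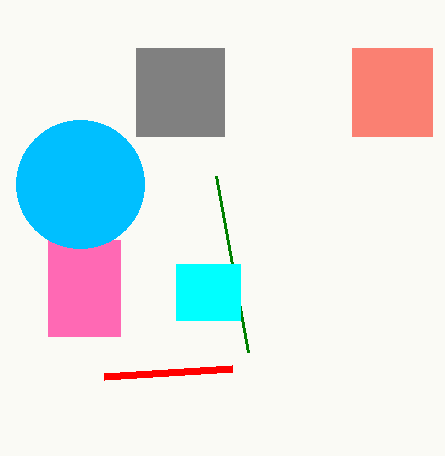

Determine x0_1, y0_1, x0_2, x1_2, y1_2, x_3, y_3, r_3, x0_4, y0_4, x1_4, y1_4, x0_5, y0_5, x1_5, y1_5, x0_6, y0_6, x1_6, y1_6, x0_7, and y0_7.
x0_1 = 248, y0_1 = 352, x0_2 = 48, x1_2 = 120, y1_2 = 336, x_3 = 80, y_3 = 184, r_3 = 64, x0_4 = 352, y0_4 = 48, x1_4 = 432, y1_4 = 136, x0_5 = 136, y0_5 = 48, x1_5 = 224, y1_5 = 136, x0_6 = 176, y0_6 = 264, x1_6 = 240, y1_6 = 320, x0_7 = 104, y0_7 = 376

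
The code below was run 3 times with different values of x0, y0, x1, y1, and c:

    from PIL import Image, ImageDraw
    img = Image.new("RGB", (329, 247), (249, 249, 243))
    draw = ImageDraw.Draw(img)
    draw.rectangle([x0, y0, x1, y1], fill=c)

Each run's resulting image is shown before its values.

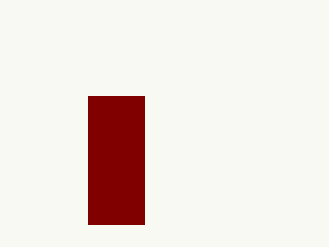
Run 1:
x0 = 88; y0 = 96; x1 = 144; y1 = 224; c = 'maroon'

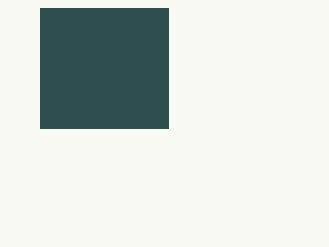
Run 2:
x0 = 40
y0 = 8
x1 = 168
y1 = 128
c = 'darkslategray'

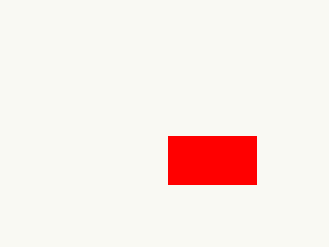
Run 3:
x0 = 168
y0 = 136
x1 = 256
y1 = 184
c = 'red'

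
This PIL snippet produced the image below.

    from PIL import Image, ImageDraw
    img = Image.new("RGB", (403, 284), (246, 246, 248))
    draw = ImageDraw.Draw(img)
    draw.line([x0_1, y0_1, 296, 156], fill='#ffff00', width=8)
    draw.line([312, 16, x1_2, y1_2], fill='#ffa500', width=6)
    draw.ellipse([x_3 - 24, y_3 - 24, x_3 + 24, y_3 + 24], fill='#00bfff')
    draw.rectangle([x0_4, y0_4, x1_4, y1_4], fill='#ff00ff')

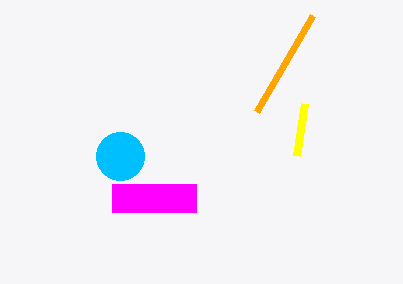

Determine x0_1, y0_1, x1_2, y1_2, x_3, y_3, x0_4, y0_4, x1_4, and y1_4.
x0_1 = 304, y0_1 = 104, x1_2 = 256, y1_2 = 112, x_3 = 120, y_3 = 156, x0_4 = 112, y0_4 = 184, x1_4 = 196, y1_4 = 212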